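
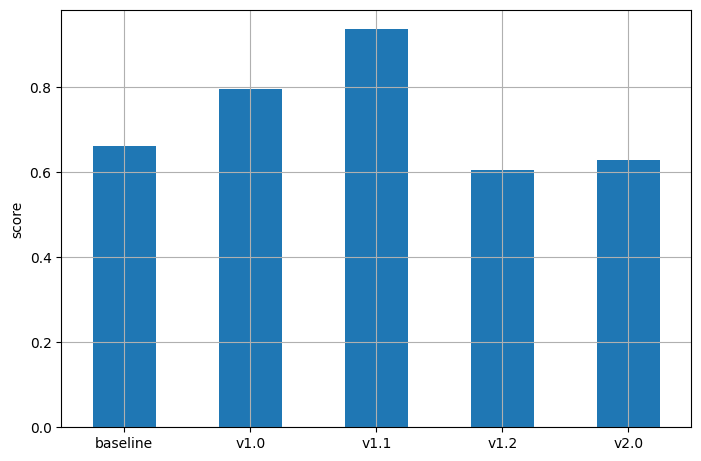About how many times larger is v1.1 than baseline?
v1.1 ≈ 0.9, baseline ≈ 0.7; 0.9/0.7 ≈ 1.29.

≈ 1.29×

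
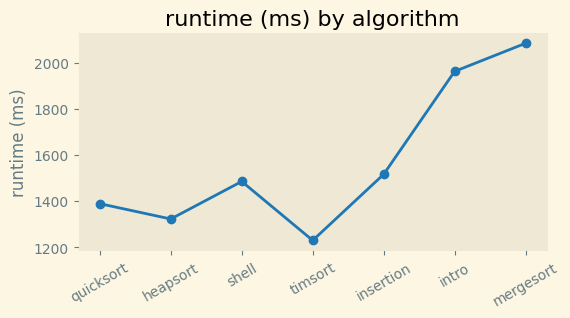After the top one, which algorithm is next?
intro

Top 3: mergesort ≈ 2100, intro ≈ 2000, insertion ≈ 1500.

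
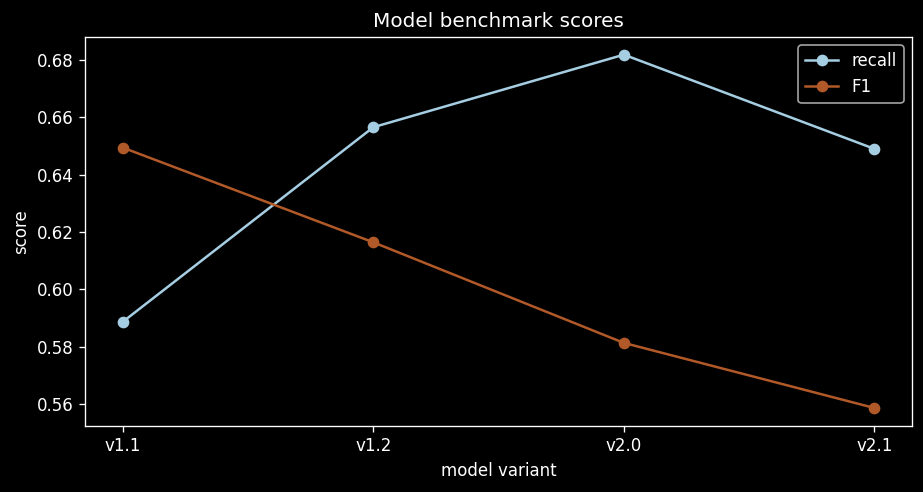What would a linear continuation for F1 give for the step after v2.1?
Last three: 0.62, 0.58, 0.56 → slope ≈ -0.03/step → next ≈ 0.53.

≈ 0.53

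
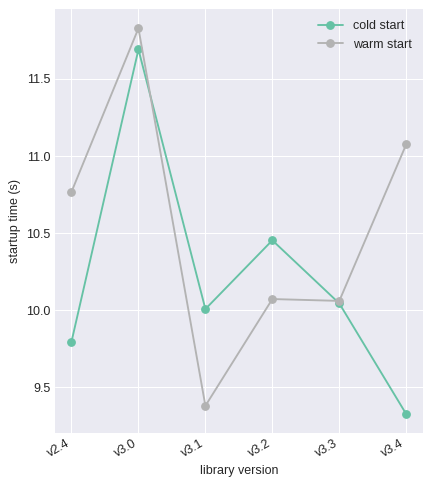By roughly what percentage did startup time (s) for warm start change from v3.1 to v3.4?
≈ +15.8%

v3.1 ≈ 9.5, v3.4 ≈ 11.0; (11.0 − 9.5) / 9.5 ≈ +15.8%.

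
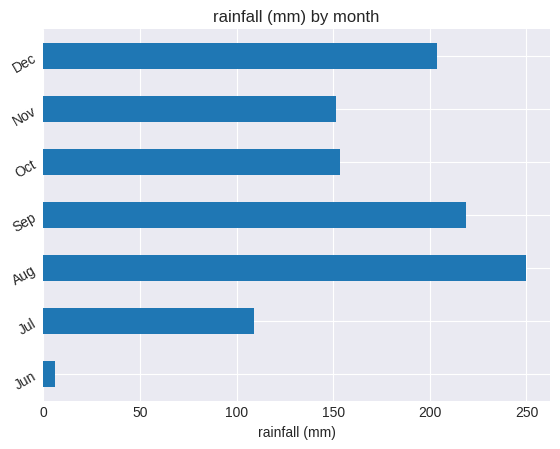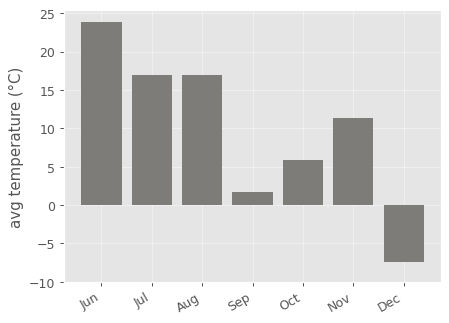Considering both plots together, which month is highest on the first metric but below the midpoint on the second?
Chart 2 median avg temperature (°C) ≈ 10; below-median months: Sep, Oct, Dec. Among those, Sep has the highest rainfall (mm) (≈ 225).

Sep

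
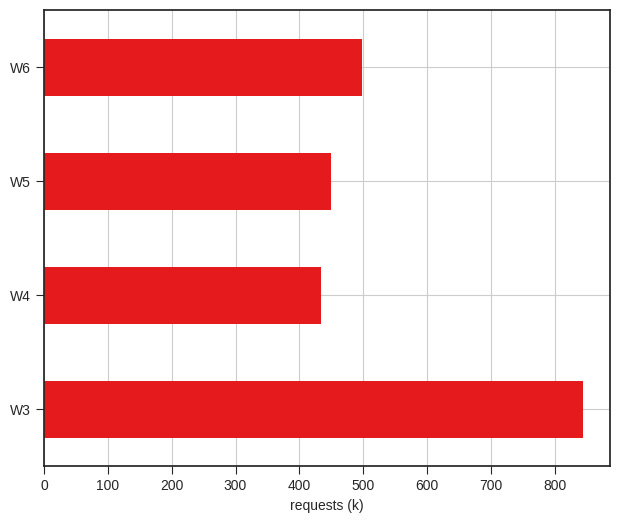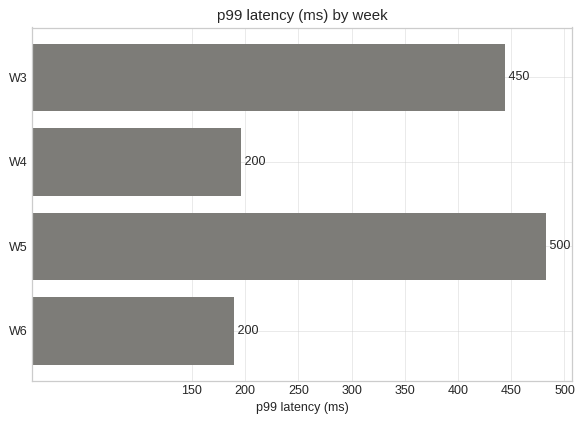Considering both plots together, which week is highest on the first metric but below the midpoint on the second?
Chart 2 median p99 latency (ms) ≈ 300; below-median weeks: W4, W6. Among those, W6 has the highest requests (k) (≈ 500).

W6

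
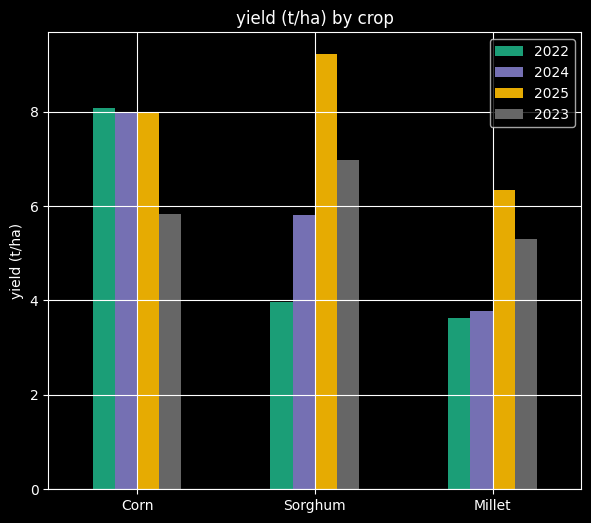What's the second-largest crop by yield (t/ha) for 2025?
Corn

Top 3 for 2025: Sorghum ≈ 9, Corn ≈ 8, Millet ≈ 6.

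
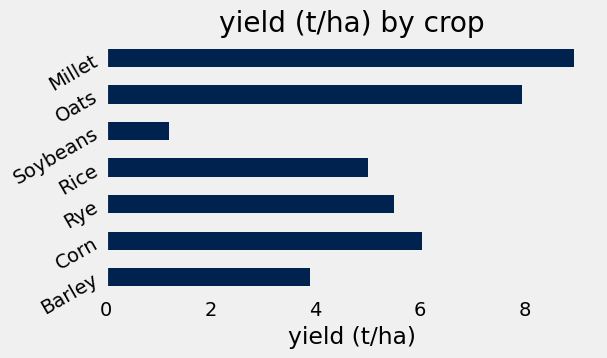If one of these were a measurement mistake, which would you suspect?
Soybeans

Soybeans ≈ 1; the rest sit between ≈ 4 and ≈ 9.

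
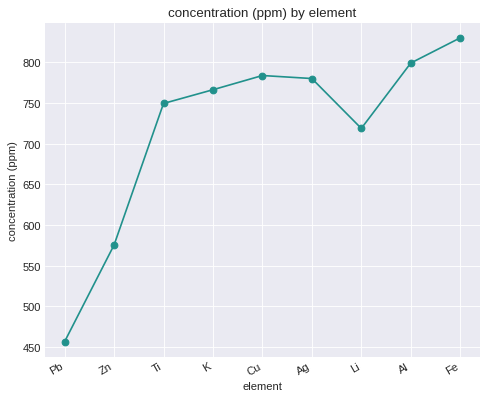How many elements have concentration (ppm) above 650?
7

Above 650: Ti, K, Cu, Ag, Li, Al, Fe.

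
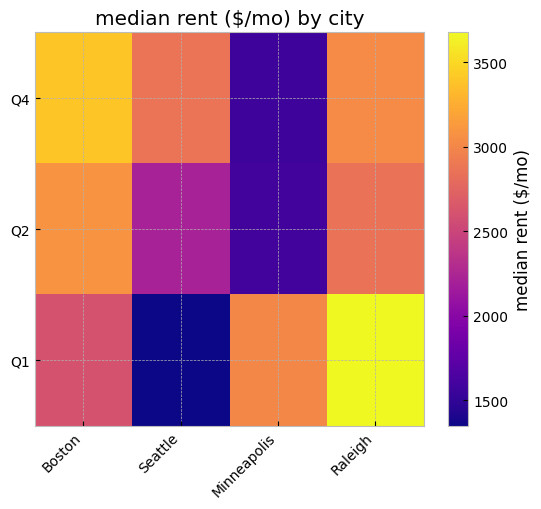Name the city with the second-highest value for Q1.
Top 3 for Q1: Raleigh ≈ 3600, Minneapolis ≈ 3000, Boston ≈ 2600.

Minneapolis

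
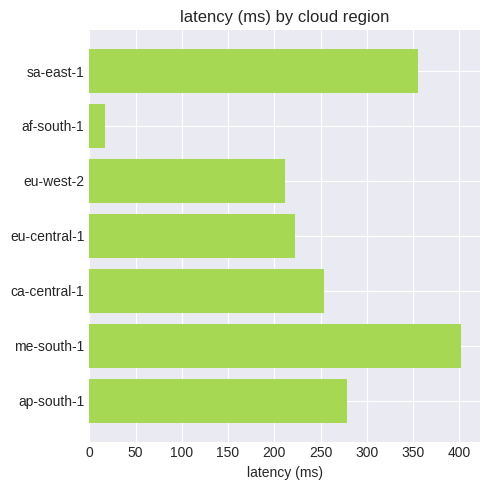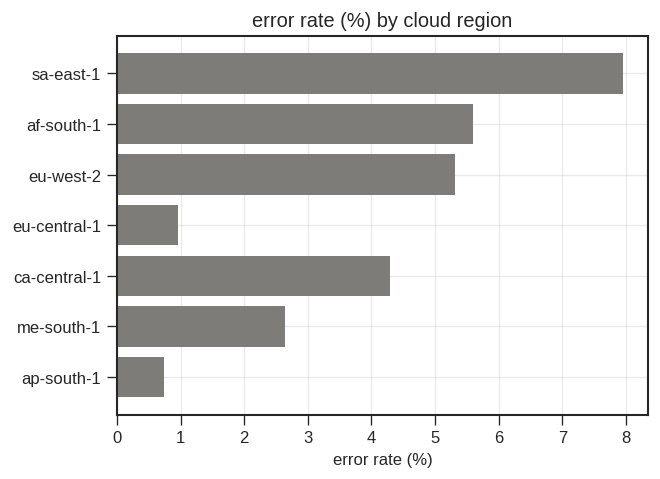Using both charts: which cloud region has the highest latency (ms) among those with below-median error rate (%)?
me-south-1

Chart 2 median error rate (%) ≈ 4; below-median cloud regions: eu-central-1, me-south-1, ap-south-1. Among those, me-south-1 has the highest latency (ms) (≈ 400).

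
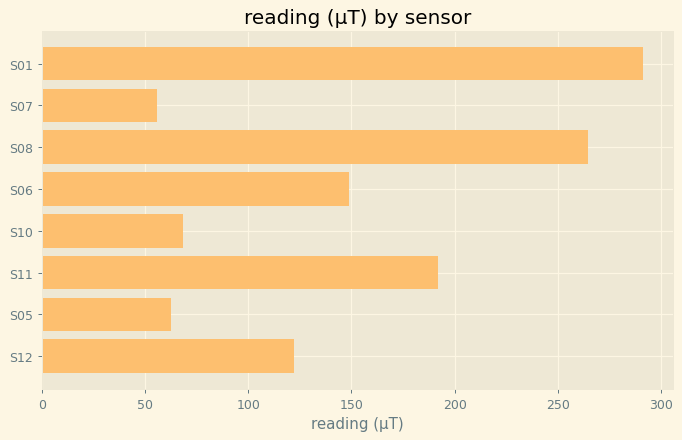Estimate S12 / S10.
S12 ≈ 125, S10 ≈ 75; 125/75 ≈ 1.67.

≈ 1.67×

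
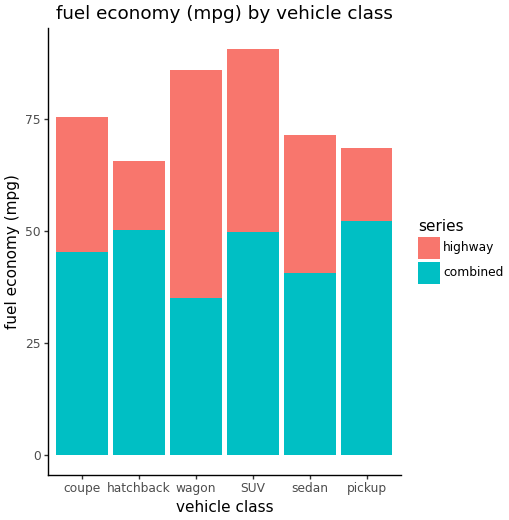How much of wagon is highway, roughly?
highway top ≈ 90, bottom ≈ 40; segment ≈ 50.

≈ 50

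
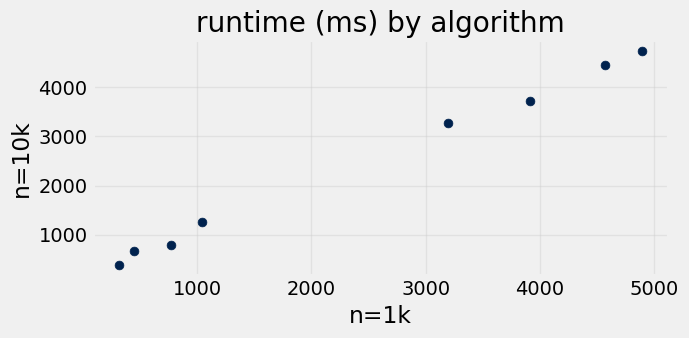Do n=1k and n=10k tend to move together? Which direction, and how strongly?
Points are positively correlated; strong (|r| ≈ 1.0).

positive, strong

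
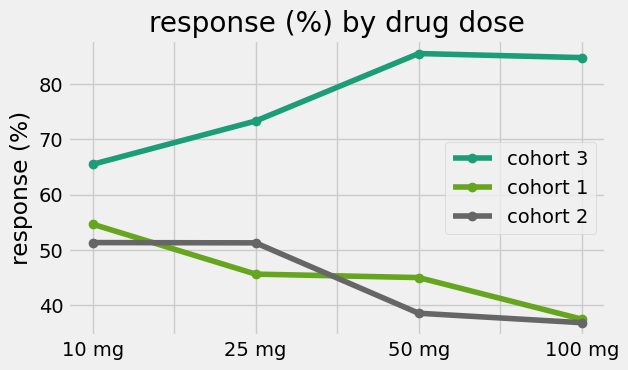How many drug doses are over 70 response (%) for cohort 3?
Above 70: 25 mg, 50 mg, 100 mg.

3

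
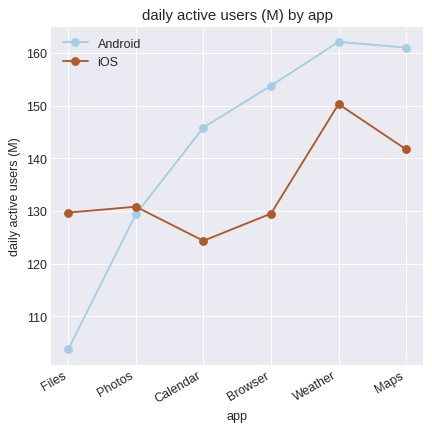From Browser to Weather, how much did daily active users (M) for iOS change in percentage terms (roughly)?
Browser ≈ 130, Weather ≈ 150; (150 − 130) / 130 ≈ +15.4%.

≈ +15.4%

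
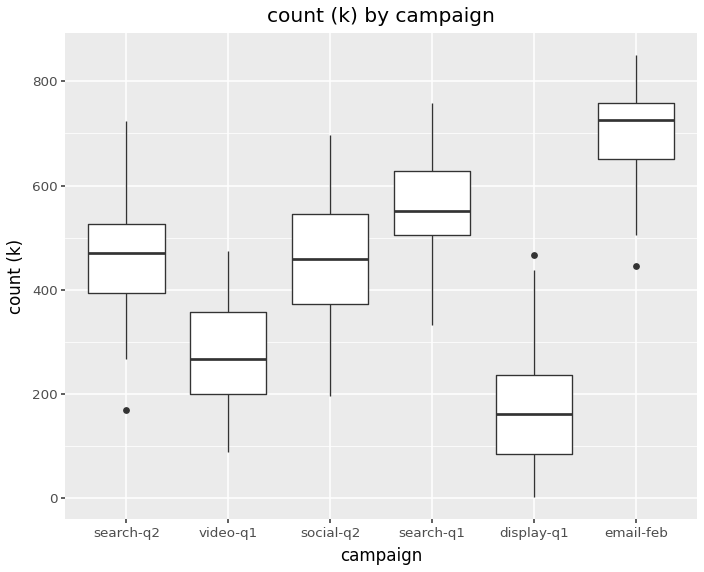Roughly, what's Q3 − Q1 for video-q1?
≈ 150

Q3 ≈ 350, Q1 ≈ 200; IQR ≈ 150.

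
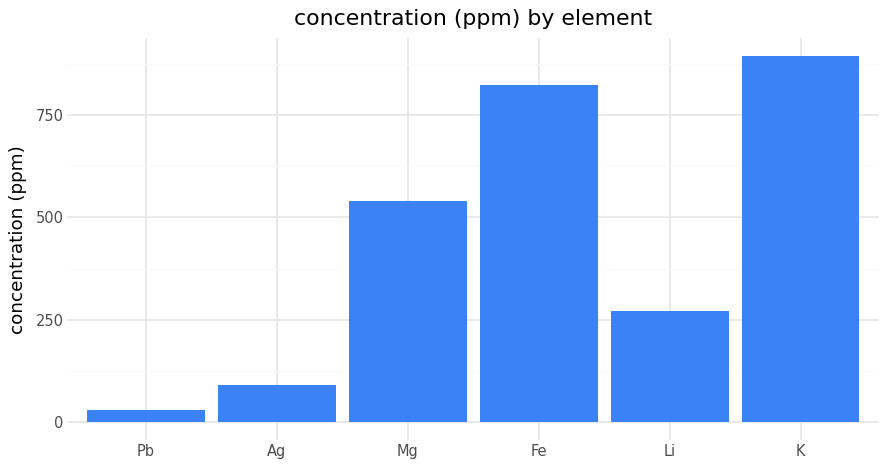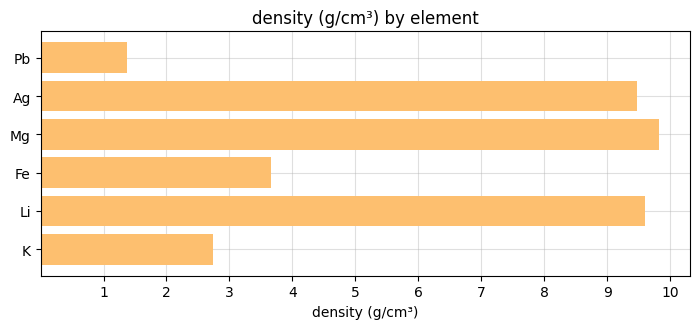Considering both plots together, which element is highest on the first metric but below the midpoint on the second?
K

Chart 2 median density (g/cm³) ≈ 7; below-median elements: Pb, Fe, K. Among those, K has the highest concentration (ppm) (≈ 900).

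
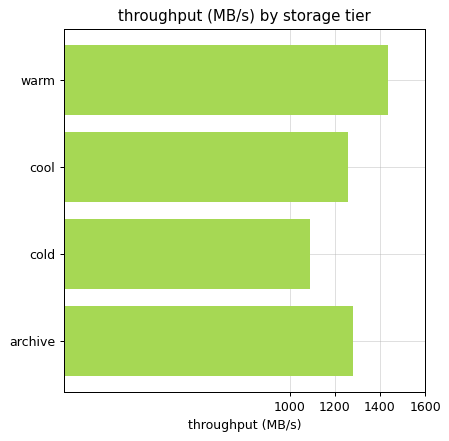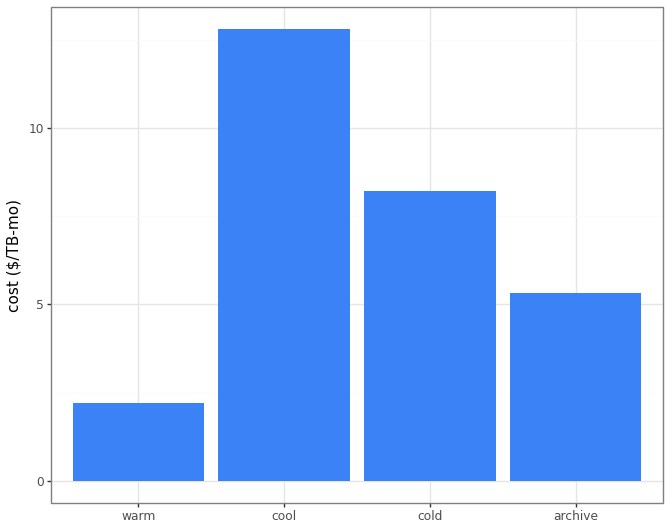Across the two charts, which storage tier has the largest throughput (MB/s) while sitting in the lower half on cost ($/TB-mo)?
warm

Chart 2 median cost ($/TB-mo) ≈ 6; below-median storage tiers: warm, archive. Among those, warm has the highest throughput (MB/s) (≈ 1400).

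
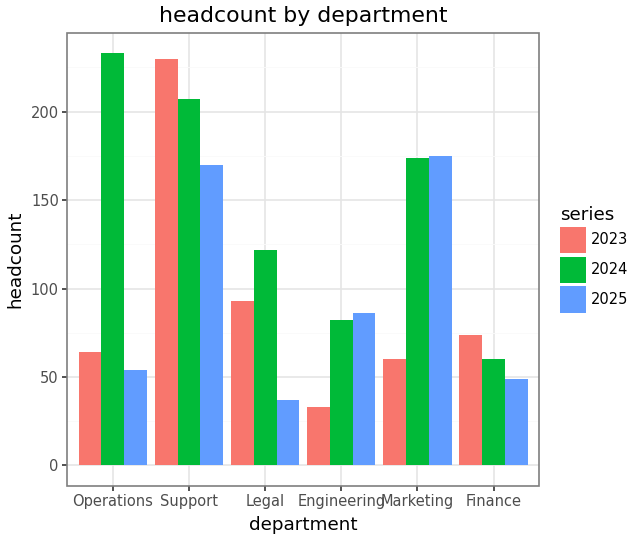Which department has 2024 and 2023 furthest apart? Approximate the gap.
Operations, ≈ 180

Operations: 2024 ≈ 240, 2023 ≈ 60 → gap ≈ 180. Next-largest (Marketing) is only ≈ 120.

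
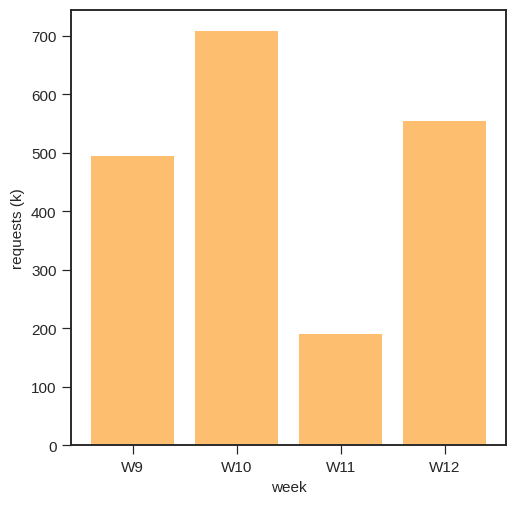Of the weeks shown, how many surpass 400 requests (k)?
Above 400: W9, W10, W12.

3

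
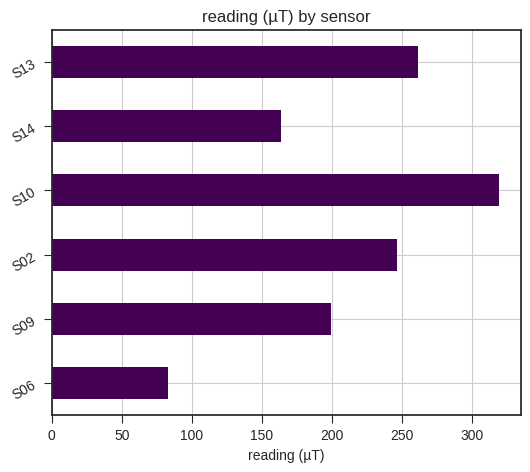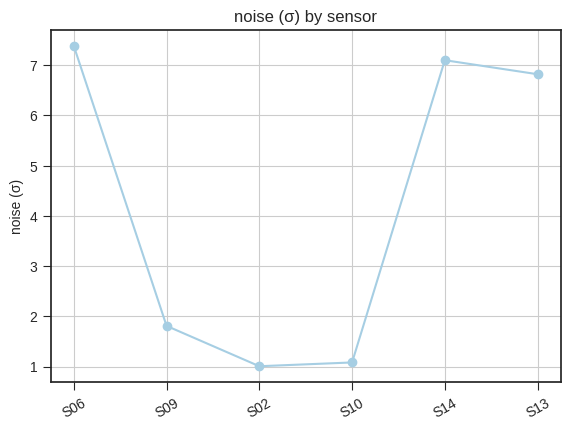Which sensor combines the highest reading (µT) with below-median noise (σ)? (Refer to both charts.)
S10

Chart 2 median noise (σ) ≈ 4; below-median sensors: S09, S02, S10. Among those, S10 has the highest reading (µT) (≈ 300).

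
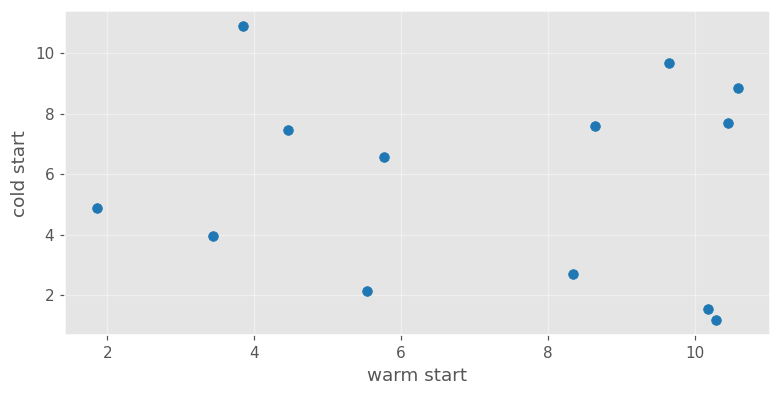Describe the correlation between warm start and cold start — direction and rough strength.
no clear correlation

Points are roughly uncorrelated; weak (|r| ≈ 0.1).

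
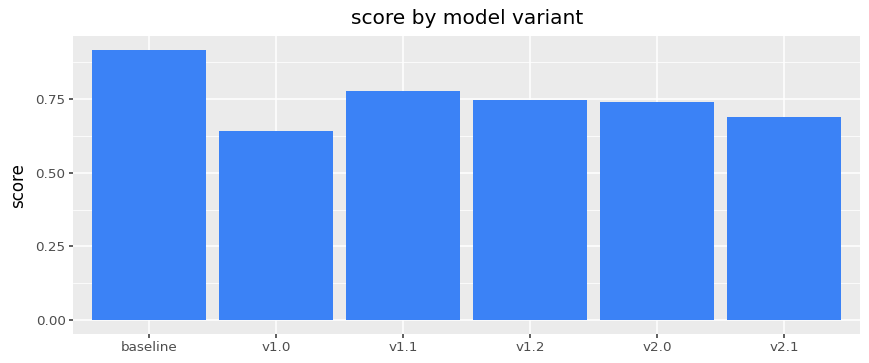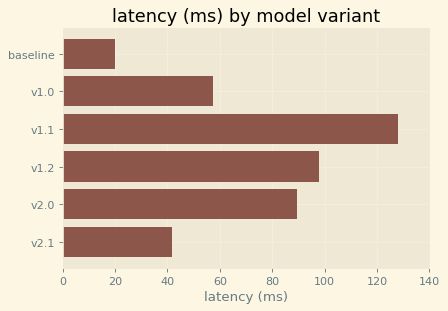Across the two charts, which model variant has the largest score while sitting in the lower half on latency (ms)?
Chart 2 median latency (ms) ≈ 80; below-median model variants: baseline, v1.0, v2.1. Among those, baseline has the highest score (≈ 0.9).

baseline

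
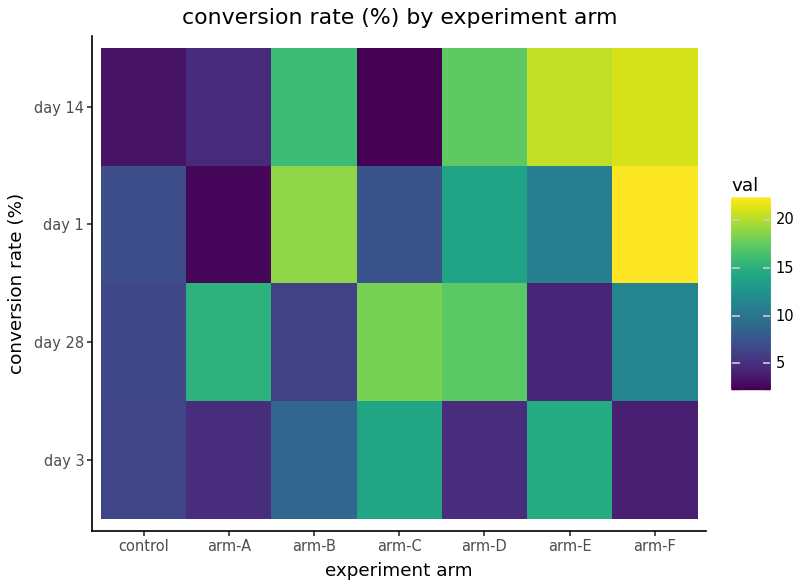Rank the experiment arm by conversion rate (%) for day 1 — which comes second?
Top 3 for day 1: arm-F ≈ 22, arm-B ≈ 18, arm-D ≈ 14.

arm-B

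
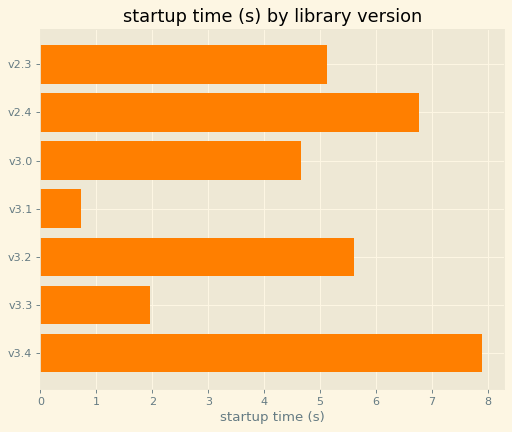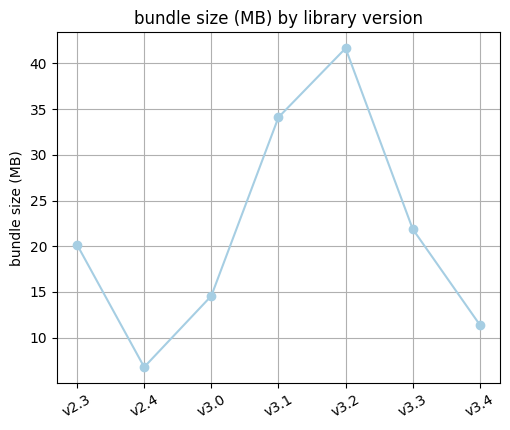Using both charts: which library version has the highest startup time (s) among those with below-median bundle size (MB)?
v3.4

Chart 2 median bundle size (MB) ≈ 20; below-median library versions: v2.4, v3.0, v3.4. Among those, v3.4 has the highest startup time (s) (≈ 8).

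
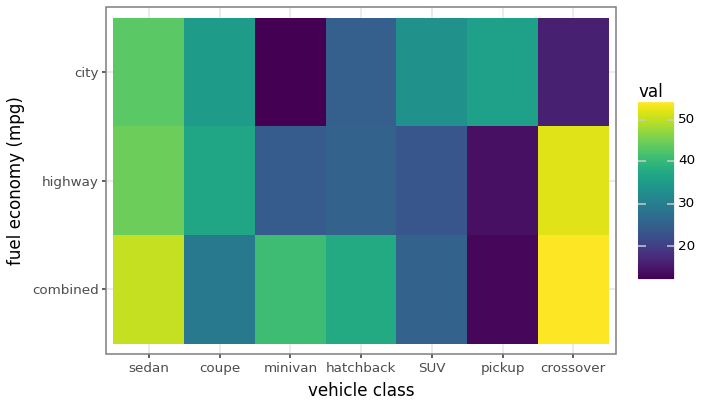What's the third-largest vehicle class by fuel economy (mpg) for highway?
Top 4 for highway: crossover ≈ 50, sedan ≈ 45, coupe ≈ 35, hatchback ≈ 25.

coupe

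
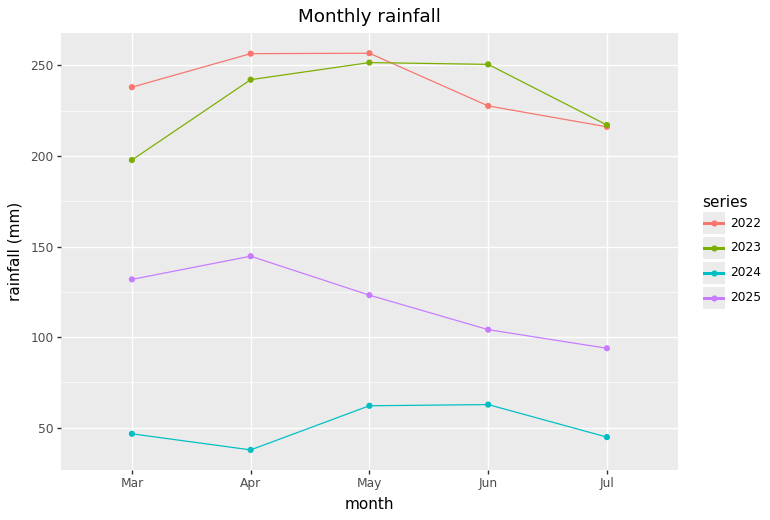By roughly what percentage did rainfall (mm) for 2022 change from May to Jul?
May ≈ 260, Jul ≈ 220; (220 − 260) / 260 ≈ -15.4%.

≈ -15.4%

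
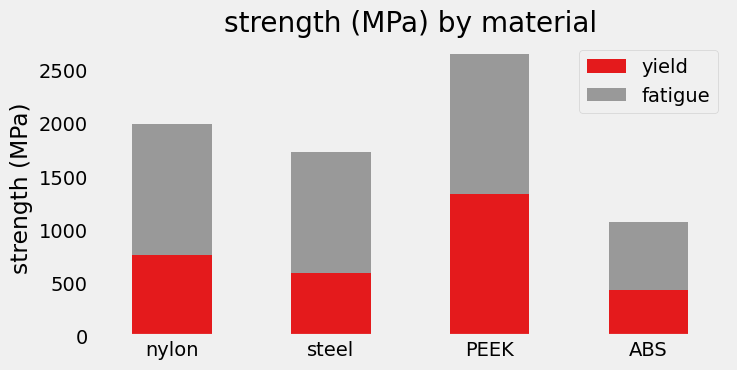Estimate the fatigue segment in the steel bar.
≈ 1000

fatigue top ≈ 1500, bottom ≈ 500; segment ≈ 1000.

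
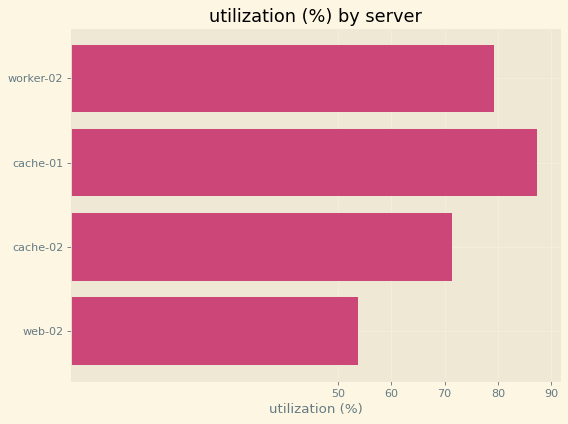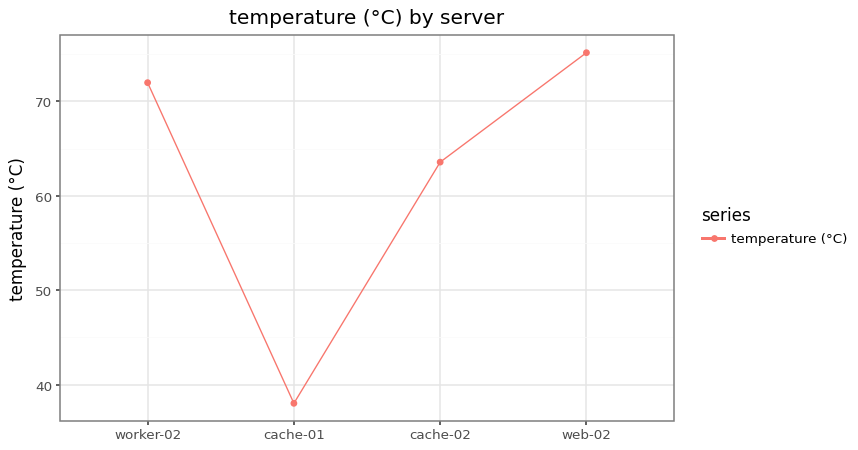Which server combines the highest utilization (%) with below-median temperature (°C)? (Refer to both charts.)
Chart 2 median temperature (°C) ≈ 70; below-median servers: cache-01, cache-02. Among those, cache-01 has the highest utilization (%) (≈ 90).

cache-01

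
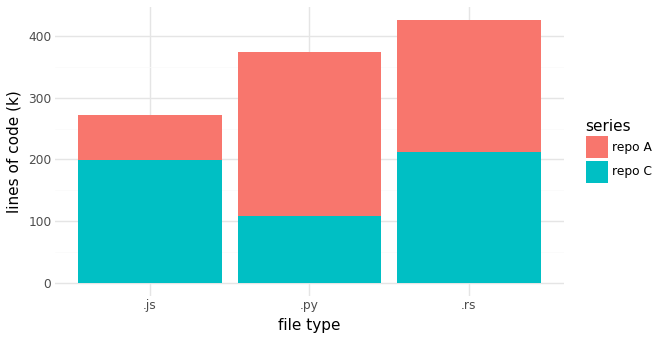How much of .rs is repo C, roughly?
repo C top ≈ 200, bottom ≈ 0; segment ≈ 200.

≈ 200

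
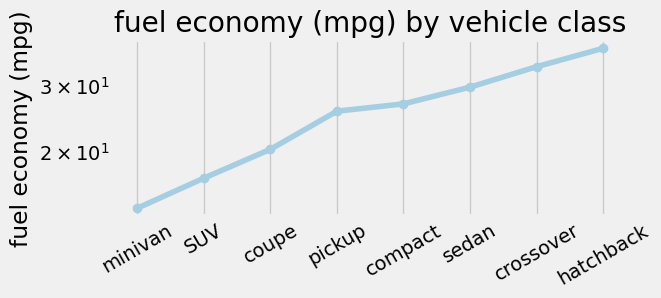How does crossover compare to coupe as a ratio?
≈ 1.7×

crossover ≈ 34, coupe ≈ 20; 34/20 ≈ 1.7.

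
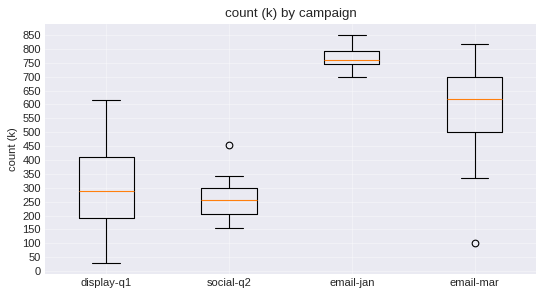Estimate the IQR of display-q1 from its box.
Q3 ≈ 400, Q1 ≈ 200; IQR ≈ 200.

≈ 200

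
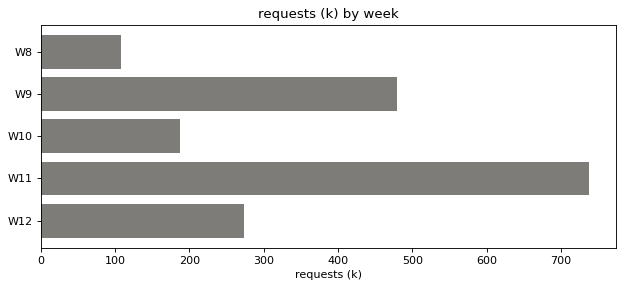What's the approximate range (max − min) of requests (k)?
Max W11 ≈ 700, min W8 ≈ 100; range ≈ 600.

≈ 600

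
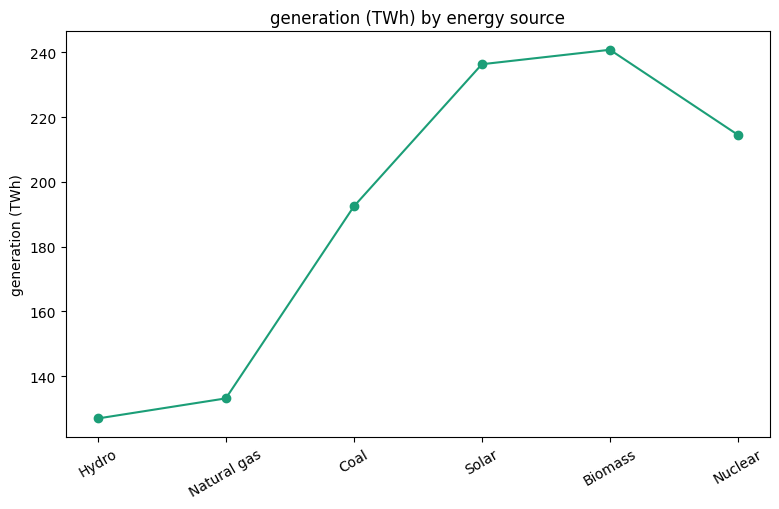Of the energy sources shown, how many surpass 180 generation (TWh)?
4

Above 180: Coal, Solar, Biomass, Nuclear.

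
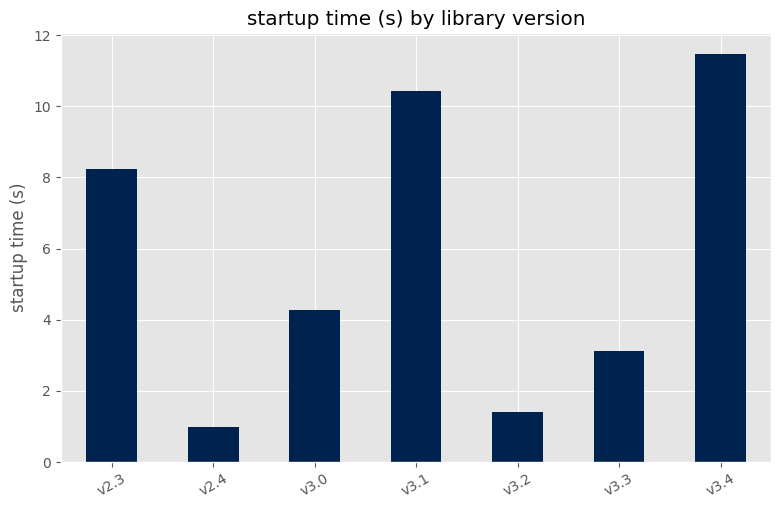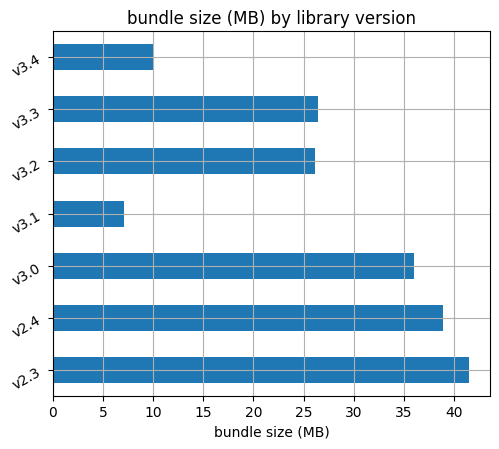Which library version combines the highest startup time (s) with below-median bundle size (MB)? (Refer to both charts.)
Chart 2 median bundle size (MB) ≈ 25; below-median library versions: v3.1, v3.2, v3.4. Among those, v3.4 has the highest startup time (s) (≈ 12).

v3.4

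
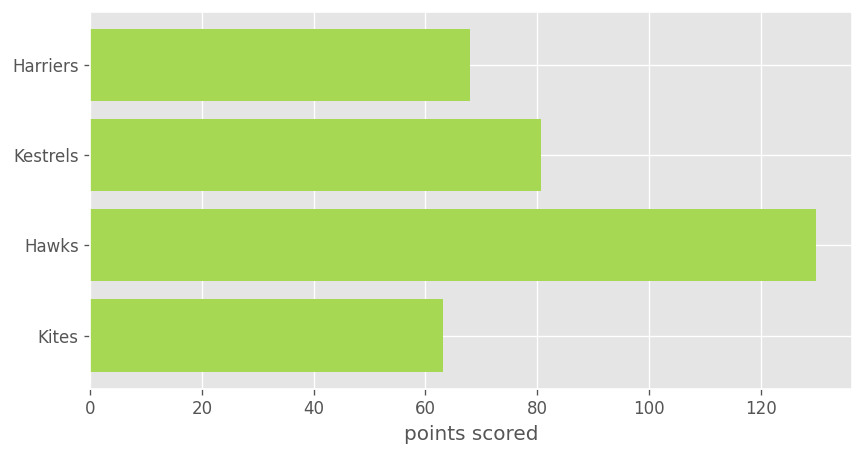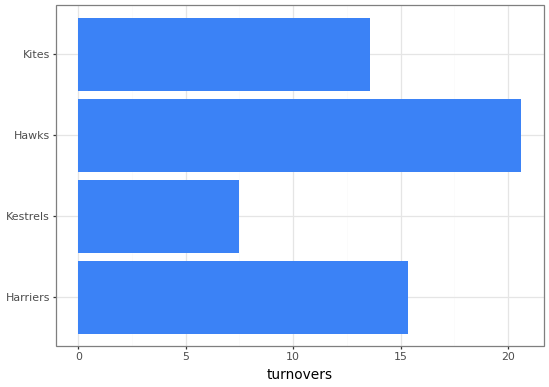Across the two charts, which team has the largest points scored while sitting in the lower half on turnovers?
Kestrels

Chart 2 median turnovers ≈ 14; below-median teams: Kestrels, Kites. Among those, Kestrels has the highest points scored (≈ 80).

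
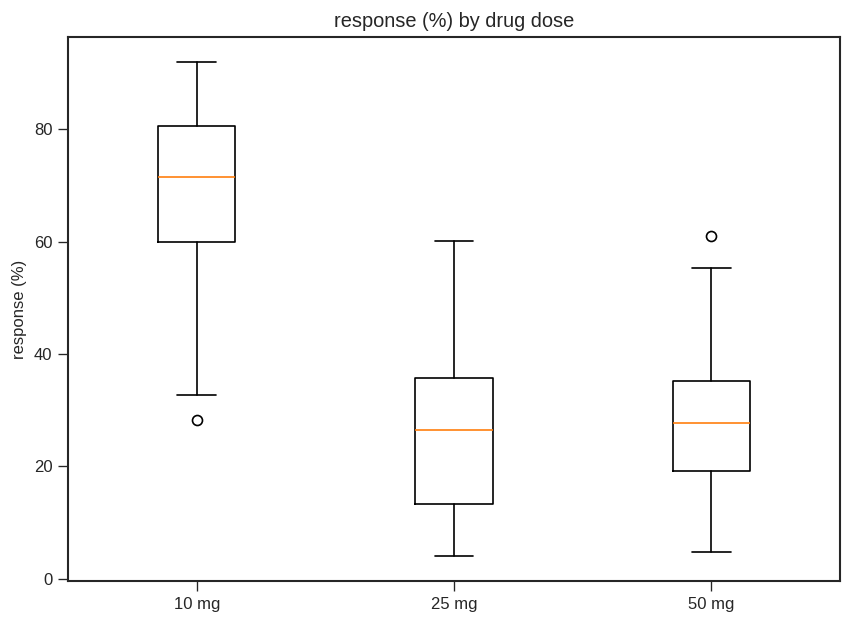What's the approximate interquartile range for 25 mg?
Q3 ≈ 35, Q1 ≈ 15; IQR ≈ 20.

≈ 20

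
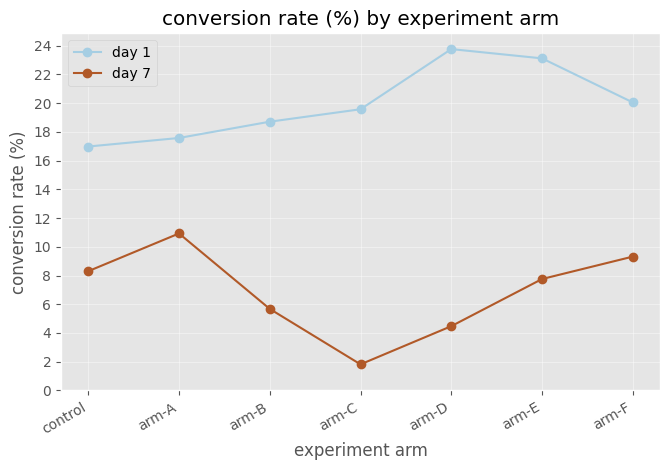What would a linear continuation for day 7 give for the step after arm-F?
Last three: 4, 8, 10 → slope ≈ 3/step → next ≈ 13.

≈ 13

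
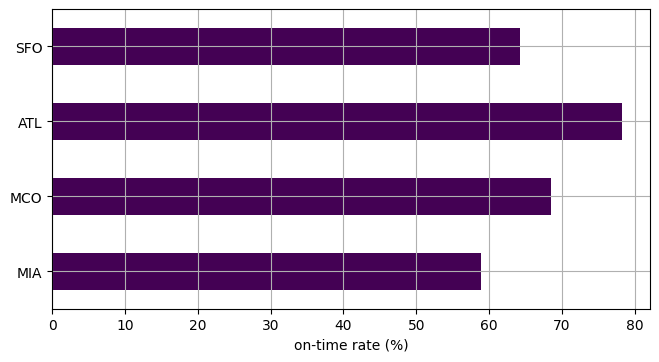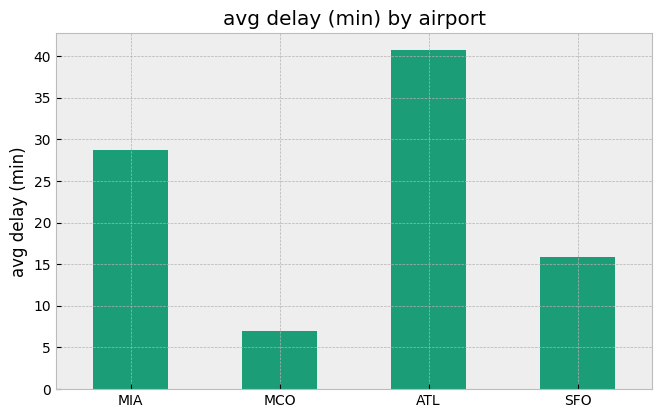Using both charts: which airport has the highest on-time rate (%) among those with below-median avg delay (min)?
Chart 2 median avg delay (min) ≈ 20; below-median airports: MCO, SFO. Among those, MCO has the highest on-time rate (%) (≈ 70).

MCO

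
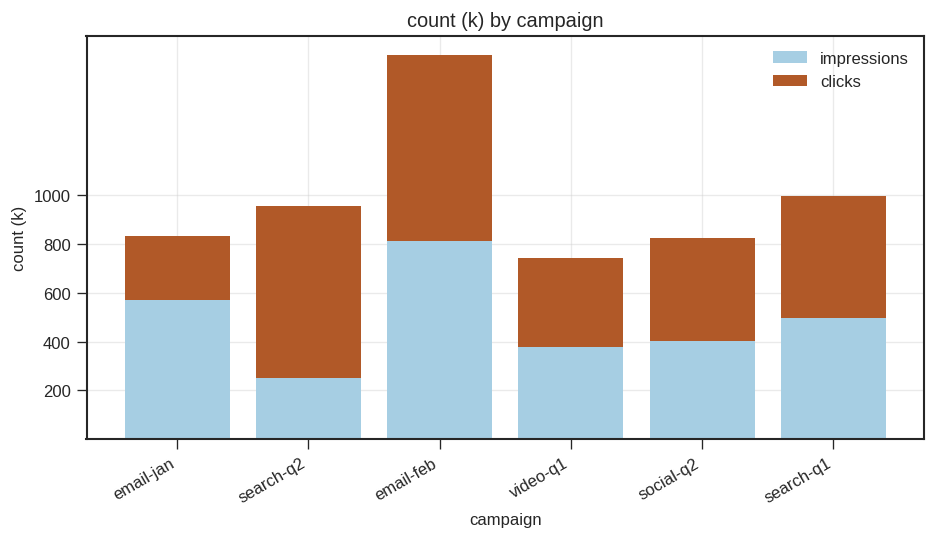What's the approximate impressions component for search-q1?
impressions top ≈ 400, bottom ≈ 0; segment ≈ 400.

≈ 400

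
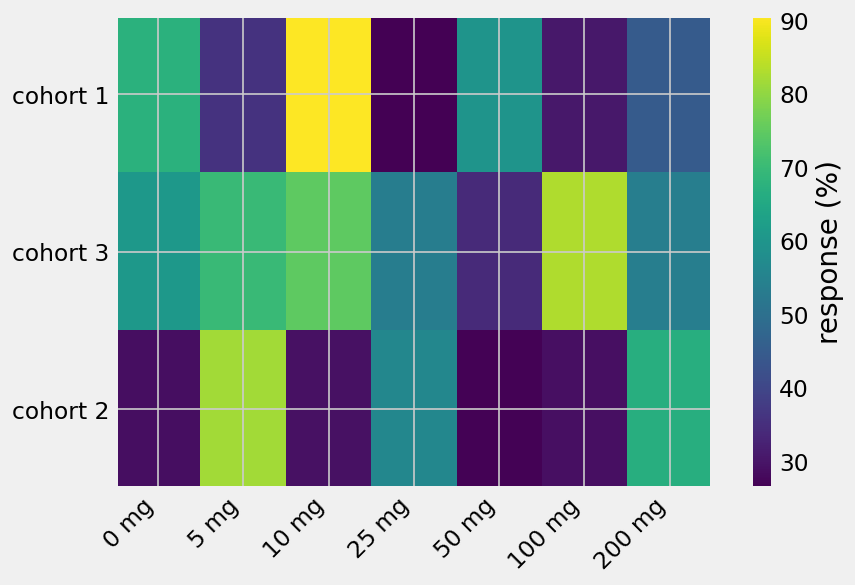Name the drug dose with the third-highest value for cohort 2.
Top 4 for cohort 2: 5 mg ≈ 80, 200 mg ≈ 70, 25 mg ≈ 60, 10 mg ≈ 30.

25 mg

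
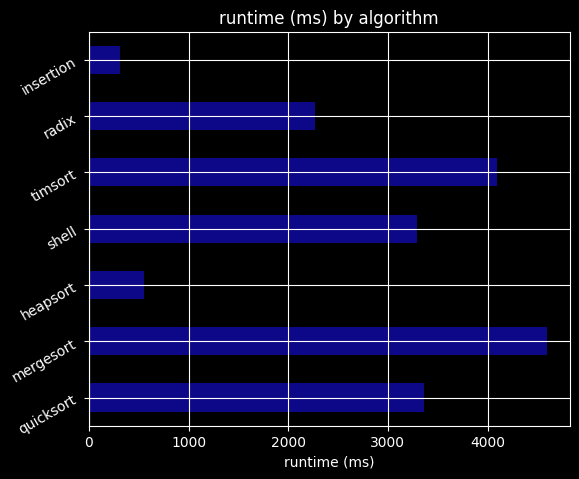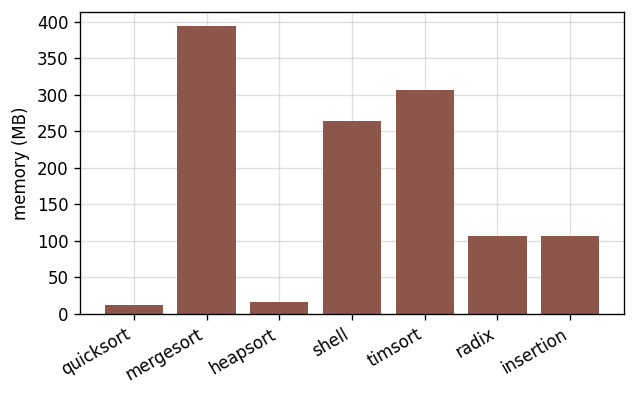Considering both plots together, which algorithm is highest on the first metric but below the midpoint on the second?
quicksort

Chart 2 median memory (MB) ≈ 100; below-median algorithms: quicksort, heapsort, radix. Among those, quicksort has the highest runtime (ms) (≈ 3500).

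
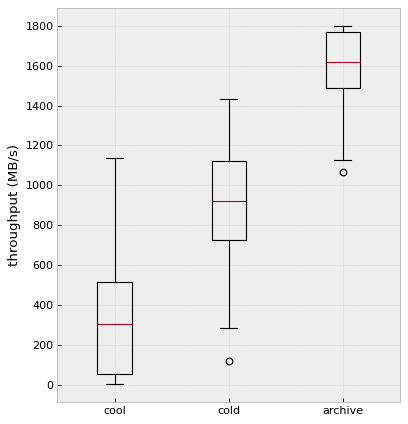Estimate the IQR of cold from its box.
Q3 ≈ 1200, Q1 ≈ 800; IQR ≈ 400.

≈ 400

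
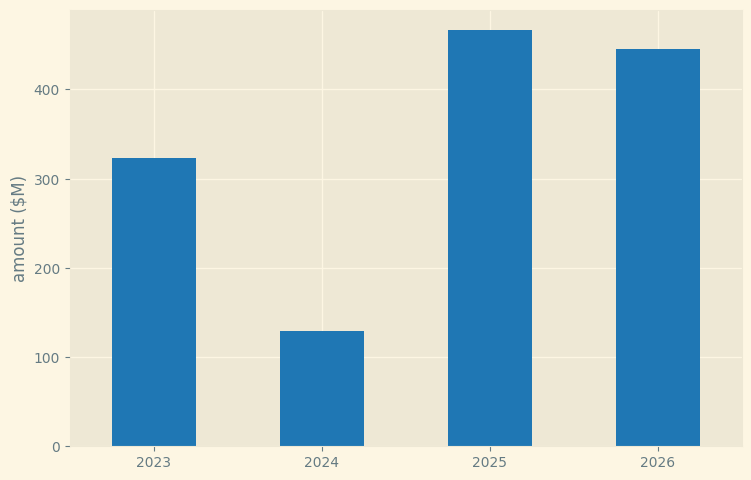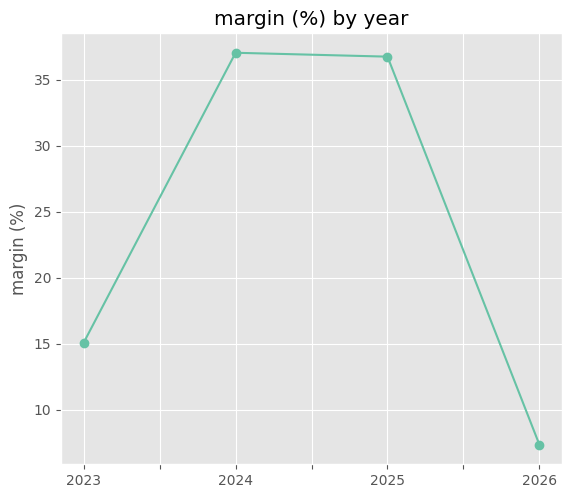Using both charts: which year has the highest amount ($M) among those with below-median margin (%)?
2026

Chart 2 median margin (%) ≈ 25; below-median years: 2023, 2026. Among those, 2026 has the highest amount ($M) (≈ 450).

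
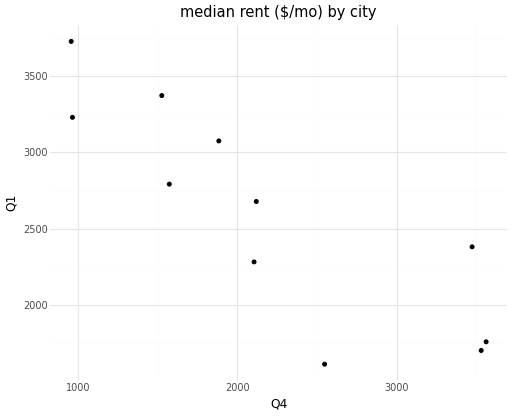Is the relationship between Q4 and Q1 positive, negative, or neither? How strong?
Points are negatively correlated; strong (|r| ≈ 0.8).

negative, strong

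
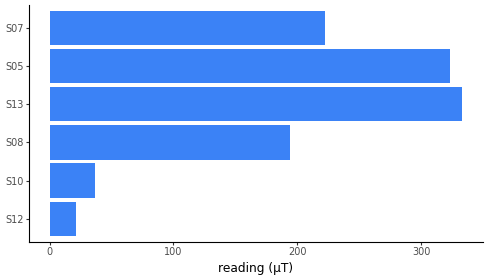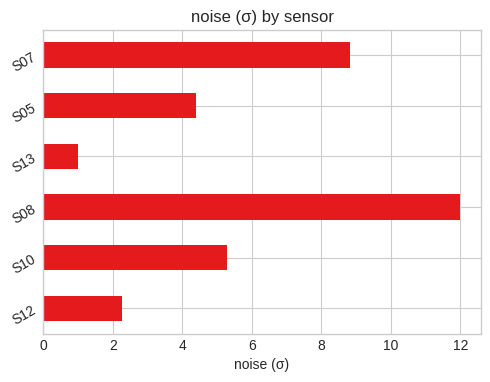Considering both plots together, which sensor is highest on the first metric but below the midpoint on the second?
S13

Chart 2 median noise (σ) ≈ 4; below-median sensors: S12, S13, S05. Among those, S13 has the highest reading (µT) (≈ 350).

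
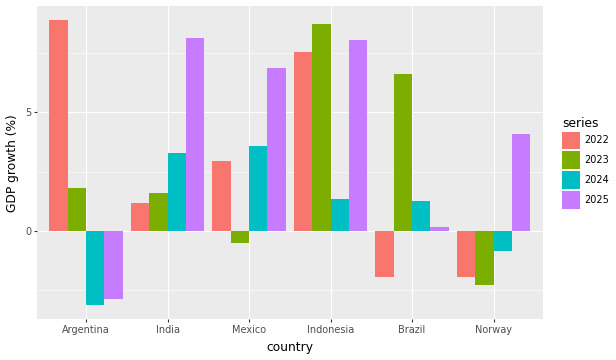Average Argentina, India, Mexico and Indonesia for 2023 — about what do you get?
≈ 3

(2 + 2 + 0 + 8) / 4 ≈ 3.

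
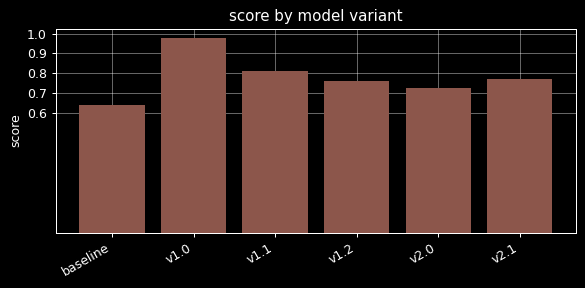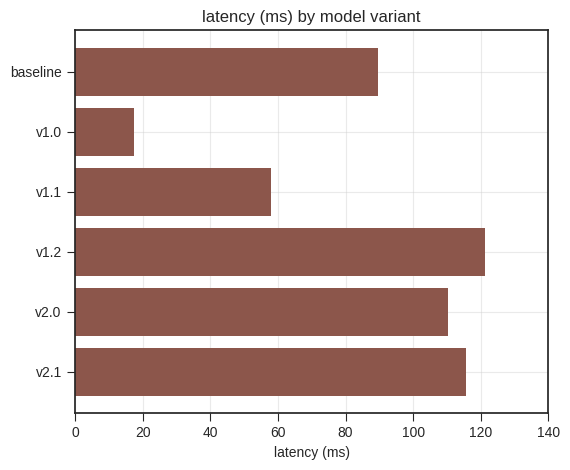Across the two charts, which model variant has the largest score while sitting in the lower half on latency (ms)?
v1.0

Chart 2 median latency (ms) ≈ 100; below-median model variants: baseline, v1.0, v1.1. Among those, v1.0 has the highest score (≈ 1).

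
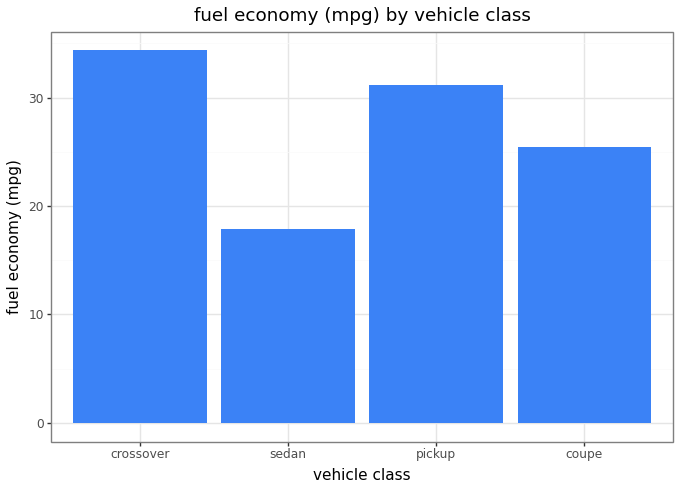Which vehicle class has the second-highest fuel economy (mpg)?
Top 3: crossover ≈ 35, pickup ≈ 30, coupe ≈ 25.

pickup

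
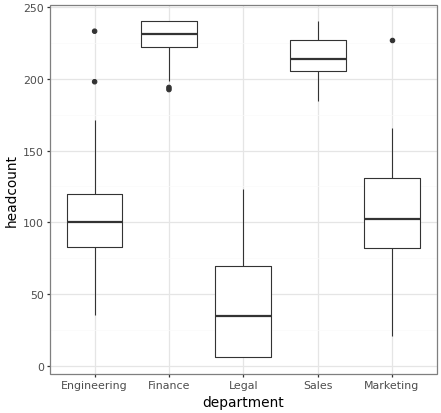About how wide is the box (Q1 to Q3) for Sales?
Q3 ≈ 220, Q1 ≈ 200; IQR ≈ 20.

≈ 20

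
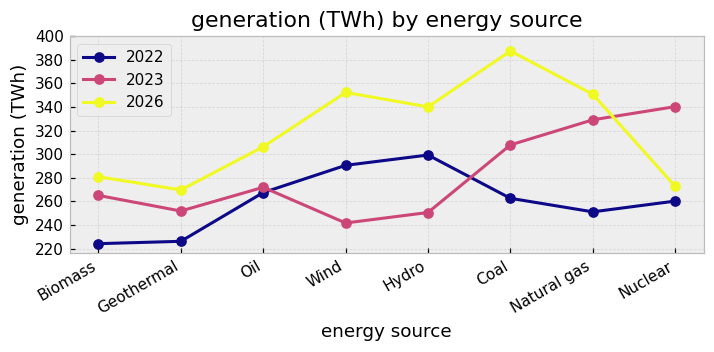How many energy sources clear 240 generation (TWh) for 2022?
6

Above 240: Oil, Wind, Hydro, Coal, Natural gas, Nuclear.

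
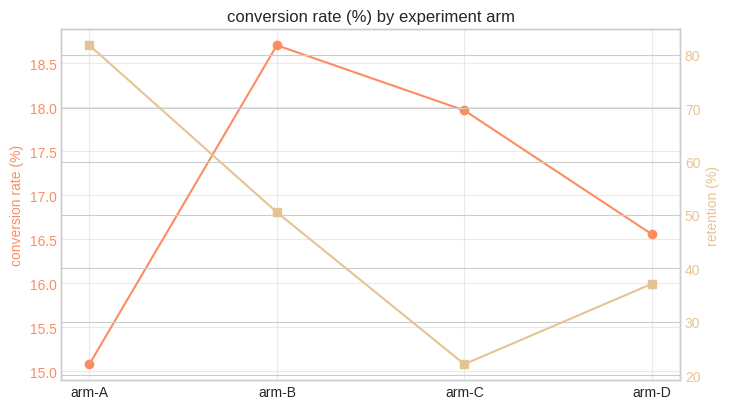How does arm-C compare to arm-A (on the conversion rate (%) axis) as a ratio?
≈ 1.2×

arm-C ≈ 18.0, arm-A ≈ 15.0; 18.0/15.0 ≈ 1.2.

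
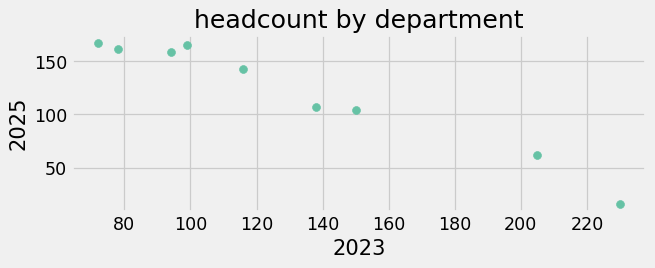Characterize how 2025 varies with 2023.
negative, strong

Points are negatively correlated; strong (|r| ≈ 1.0).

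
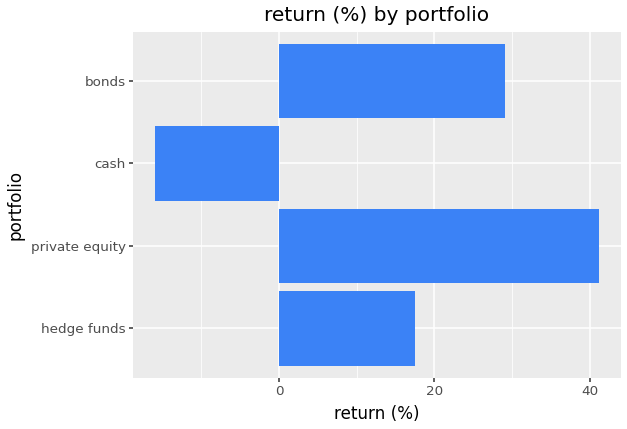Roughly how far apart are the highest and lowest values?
Max private equity ≈ 40, min cash ≈ -15; range ≈ 55.

≈ 55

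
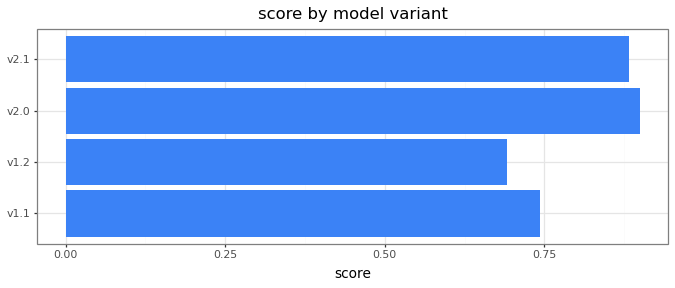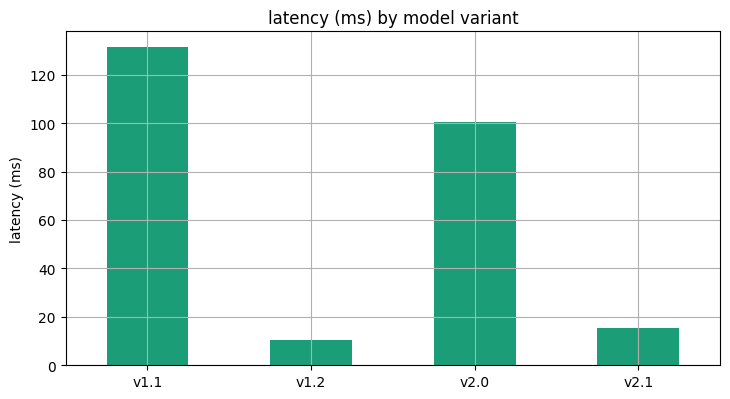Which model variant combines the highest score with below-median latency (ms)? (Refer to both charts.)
v2.1

Chart 2 median latency (ms) ≈ 60; below-median model variants: v1.2, v2.1. Among those, v2.1 has the highest score (≈ 0.9).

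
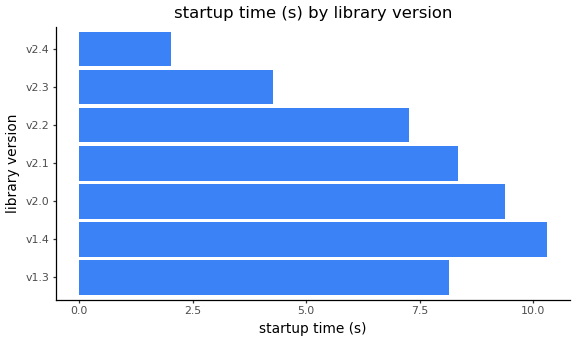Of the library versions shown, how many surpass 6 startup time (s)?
5

Above 6: v1.3, v1.4, v2.0, v2.1, v2.2.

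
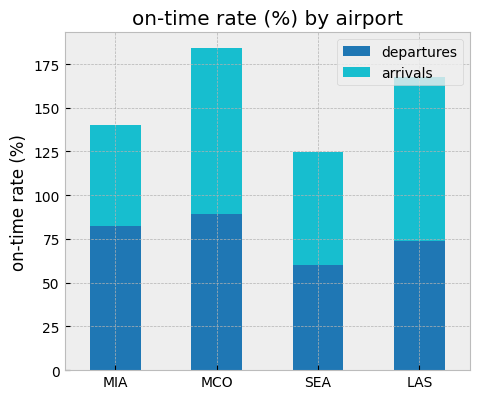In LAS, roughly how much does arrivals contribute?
arrivals top ≈ 160, bottom ≈ 80; segment ≈ 80.

≈ 80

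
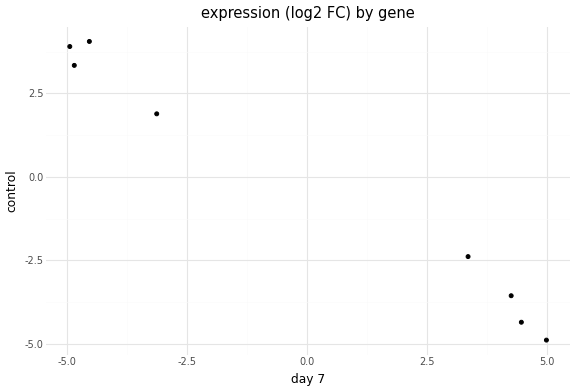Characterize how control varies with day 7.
Points are negatively correlated; strong (|r| ≈ 1.0).

negative, strong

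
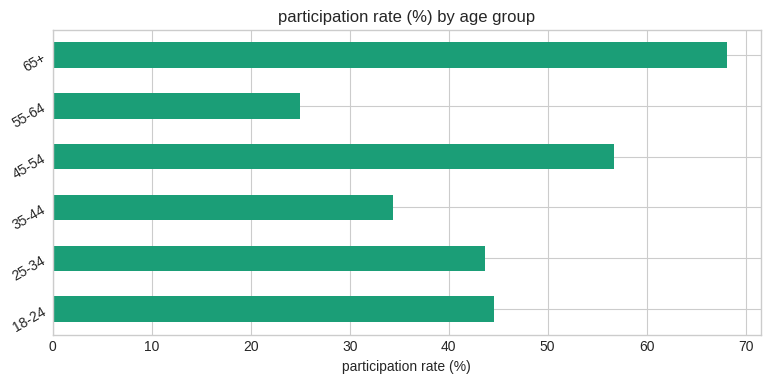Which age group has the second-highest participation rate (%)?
Top 3: 65+ ≈ 70, 45-54 ≈ 60, 18-24 ≈ 40.

45-54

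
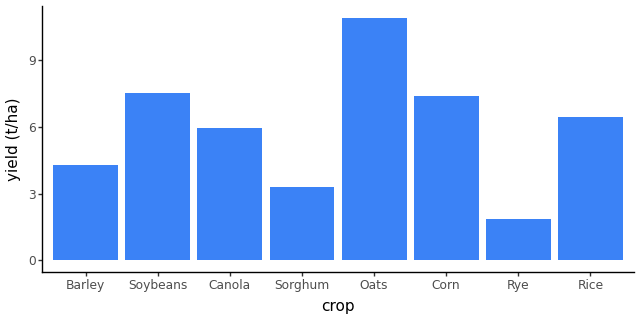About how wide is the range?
≈ 9

Max Oats ≈ 11, min Rye ≈ 2; range ≈ 9.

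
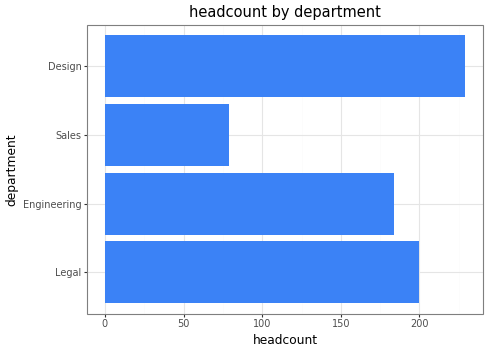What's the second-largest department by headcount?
Top 3: Design ≈ 220, Legal ≈ 200, Engineering ≈ 180.

Legal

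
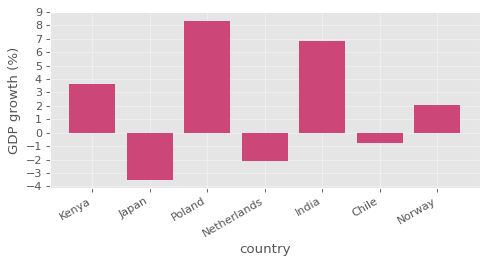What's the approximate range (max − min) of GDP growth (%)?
≈ 12

Max Poland ≈ 8, min Japan ≈ -4; range ≈ 12.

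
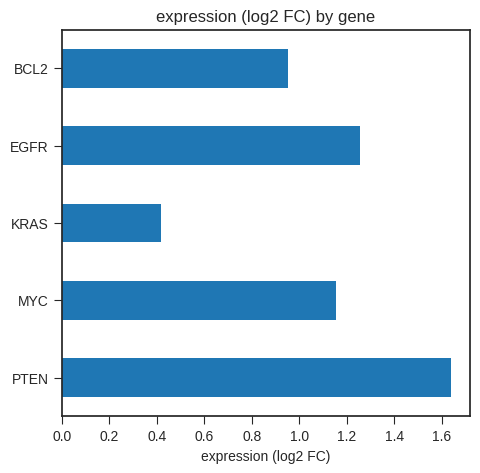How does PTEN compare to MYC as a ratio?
PTEN ≈ 1.6, MYC ≈ 1.2; 1.6/1.2 ≈ 1.33.

≈ 1.33×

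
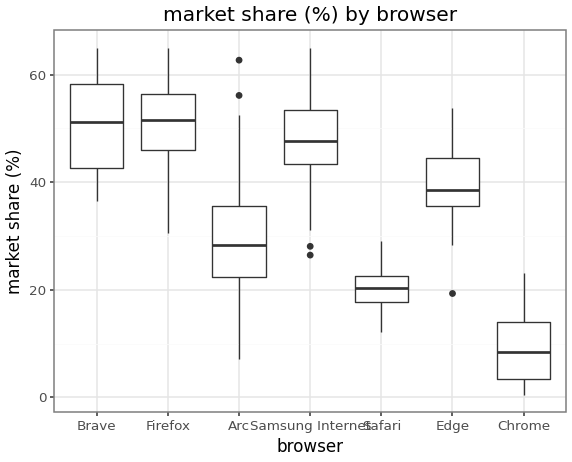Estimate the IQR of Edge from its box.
≈ 10

Q3 ≈ 45, Q1 ≈ 35; IQR ≈ 10.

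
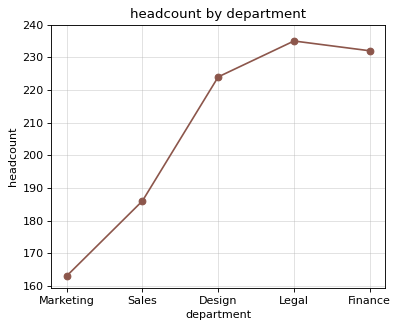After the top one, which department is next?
Top 3: Legal ≈ 240, Finance ≈ 230, Design ≈ 220.

Finance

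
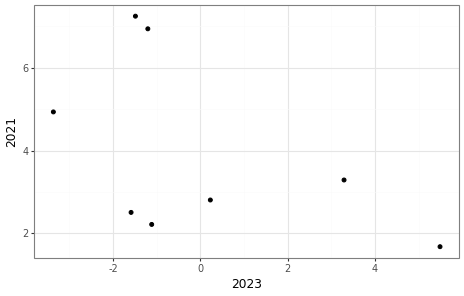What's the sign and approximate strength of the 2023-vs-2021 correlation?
Points are negatively correlated; moderate (|r| ≈ 0.5).

negative, moderate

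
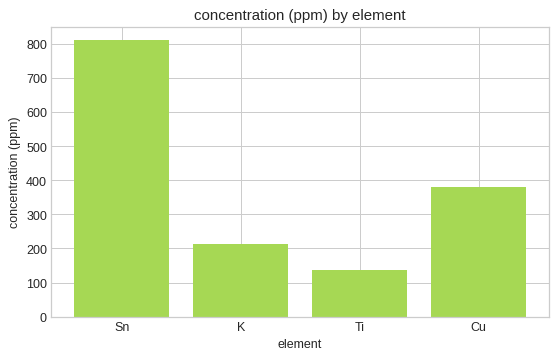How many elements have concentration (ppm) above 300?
2

Above 300: Sn, Cu.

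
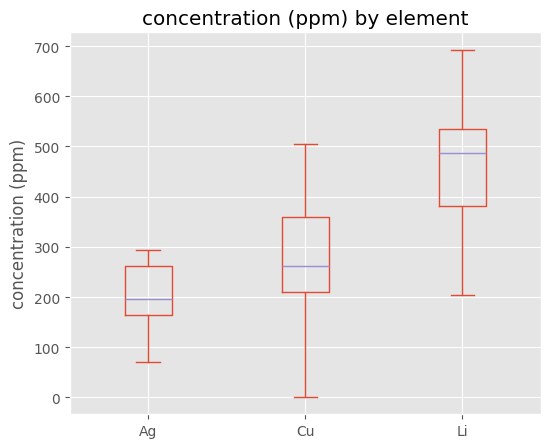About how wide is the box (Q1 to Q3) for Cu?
Q3 ≈ 360, Q1 ≈ 200; IQR ≈ 160.

≈ 160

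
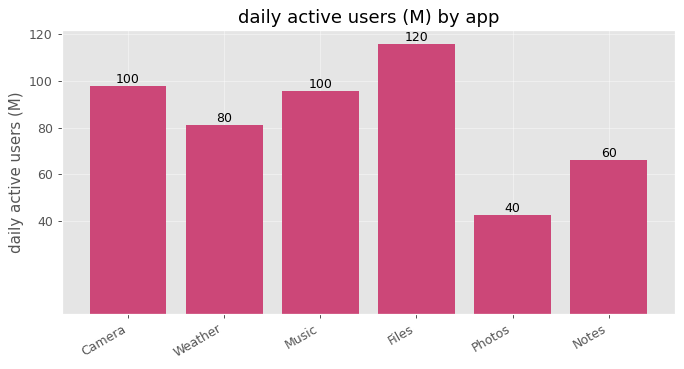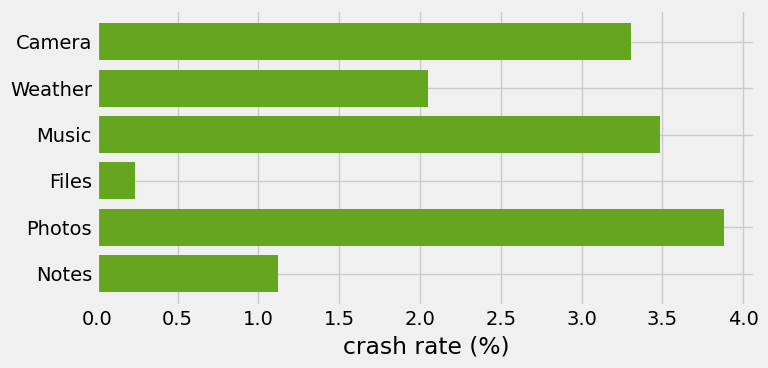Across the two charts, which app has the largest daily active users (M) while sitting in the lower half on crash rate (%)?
Files

Chart 2 median crash rate (%) ≈ 2.5; below-median apps: Weather, Files, Notes. Among those, Files has the highest daily active users (M) (≈ 120).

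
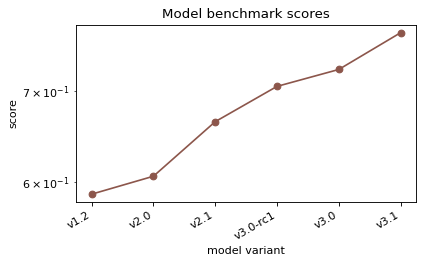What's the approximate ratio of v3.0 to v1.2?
v3.0 ≈ 0.72, v1.2 ≈ 0.58; 0.72/0.58 ≈ 1.24.

≈ 1.24×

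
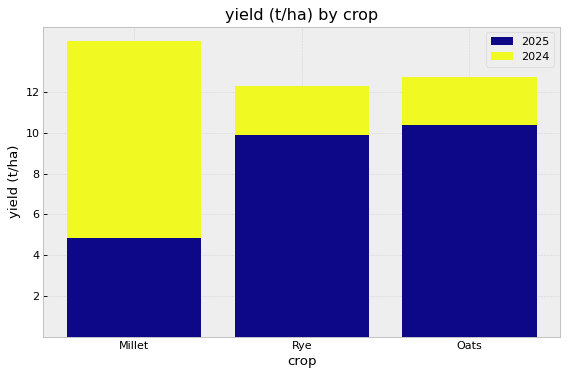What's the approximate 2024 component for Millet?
≈ 10

2024 top ≈ 14, bottom ≈ 4; segment ≈ 10.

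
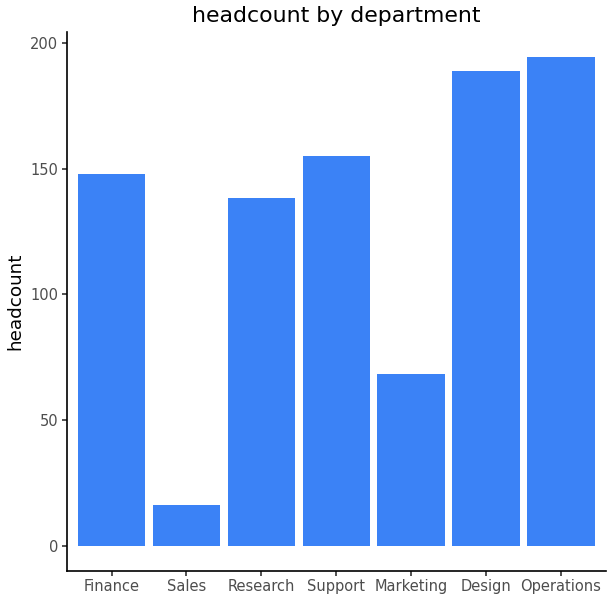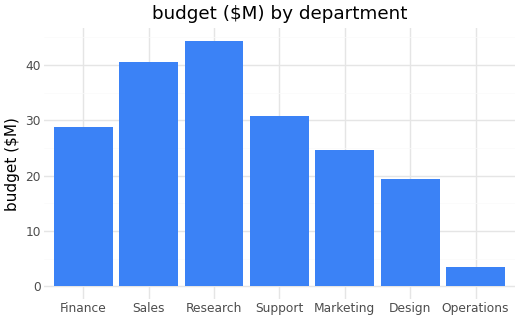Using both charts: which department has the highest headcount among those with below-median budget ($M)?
Operations

Chart 2 median budget ($M) ≈ 30; below-median departments: Marketing, Design, Operations. Among those, Operations has the highest headcount (≈ 200).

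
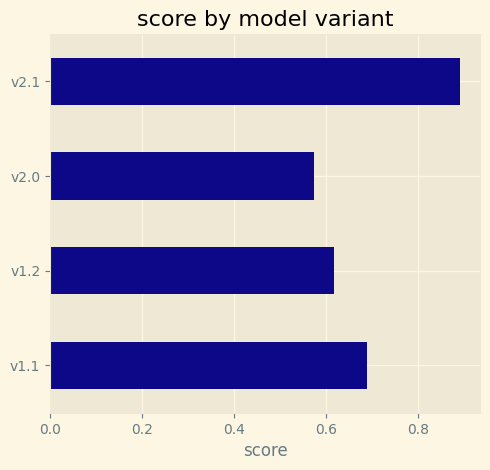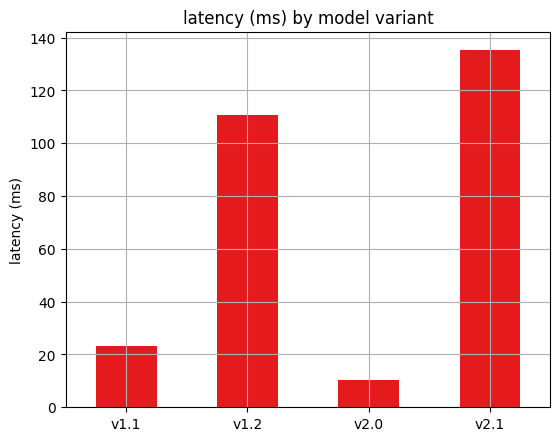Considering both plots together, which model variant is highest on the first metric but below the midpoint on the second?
Chart 2 median latency (ms) ≈ 60; below-median model variants: v1.1, v2.0. Among those, v1.1 has the highest score (≈ 0.7).

v1.1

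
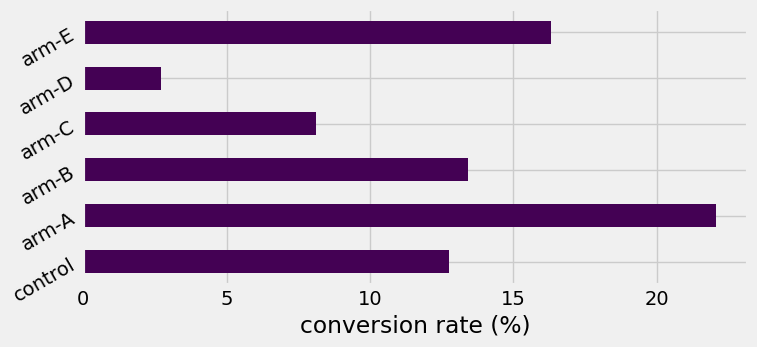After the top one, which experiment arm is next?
arm-E

Top 3: arm-A ≈ 22, arm-E ≈ 16, arm-B ≈ 14.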